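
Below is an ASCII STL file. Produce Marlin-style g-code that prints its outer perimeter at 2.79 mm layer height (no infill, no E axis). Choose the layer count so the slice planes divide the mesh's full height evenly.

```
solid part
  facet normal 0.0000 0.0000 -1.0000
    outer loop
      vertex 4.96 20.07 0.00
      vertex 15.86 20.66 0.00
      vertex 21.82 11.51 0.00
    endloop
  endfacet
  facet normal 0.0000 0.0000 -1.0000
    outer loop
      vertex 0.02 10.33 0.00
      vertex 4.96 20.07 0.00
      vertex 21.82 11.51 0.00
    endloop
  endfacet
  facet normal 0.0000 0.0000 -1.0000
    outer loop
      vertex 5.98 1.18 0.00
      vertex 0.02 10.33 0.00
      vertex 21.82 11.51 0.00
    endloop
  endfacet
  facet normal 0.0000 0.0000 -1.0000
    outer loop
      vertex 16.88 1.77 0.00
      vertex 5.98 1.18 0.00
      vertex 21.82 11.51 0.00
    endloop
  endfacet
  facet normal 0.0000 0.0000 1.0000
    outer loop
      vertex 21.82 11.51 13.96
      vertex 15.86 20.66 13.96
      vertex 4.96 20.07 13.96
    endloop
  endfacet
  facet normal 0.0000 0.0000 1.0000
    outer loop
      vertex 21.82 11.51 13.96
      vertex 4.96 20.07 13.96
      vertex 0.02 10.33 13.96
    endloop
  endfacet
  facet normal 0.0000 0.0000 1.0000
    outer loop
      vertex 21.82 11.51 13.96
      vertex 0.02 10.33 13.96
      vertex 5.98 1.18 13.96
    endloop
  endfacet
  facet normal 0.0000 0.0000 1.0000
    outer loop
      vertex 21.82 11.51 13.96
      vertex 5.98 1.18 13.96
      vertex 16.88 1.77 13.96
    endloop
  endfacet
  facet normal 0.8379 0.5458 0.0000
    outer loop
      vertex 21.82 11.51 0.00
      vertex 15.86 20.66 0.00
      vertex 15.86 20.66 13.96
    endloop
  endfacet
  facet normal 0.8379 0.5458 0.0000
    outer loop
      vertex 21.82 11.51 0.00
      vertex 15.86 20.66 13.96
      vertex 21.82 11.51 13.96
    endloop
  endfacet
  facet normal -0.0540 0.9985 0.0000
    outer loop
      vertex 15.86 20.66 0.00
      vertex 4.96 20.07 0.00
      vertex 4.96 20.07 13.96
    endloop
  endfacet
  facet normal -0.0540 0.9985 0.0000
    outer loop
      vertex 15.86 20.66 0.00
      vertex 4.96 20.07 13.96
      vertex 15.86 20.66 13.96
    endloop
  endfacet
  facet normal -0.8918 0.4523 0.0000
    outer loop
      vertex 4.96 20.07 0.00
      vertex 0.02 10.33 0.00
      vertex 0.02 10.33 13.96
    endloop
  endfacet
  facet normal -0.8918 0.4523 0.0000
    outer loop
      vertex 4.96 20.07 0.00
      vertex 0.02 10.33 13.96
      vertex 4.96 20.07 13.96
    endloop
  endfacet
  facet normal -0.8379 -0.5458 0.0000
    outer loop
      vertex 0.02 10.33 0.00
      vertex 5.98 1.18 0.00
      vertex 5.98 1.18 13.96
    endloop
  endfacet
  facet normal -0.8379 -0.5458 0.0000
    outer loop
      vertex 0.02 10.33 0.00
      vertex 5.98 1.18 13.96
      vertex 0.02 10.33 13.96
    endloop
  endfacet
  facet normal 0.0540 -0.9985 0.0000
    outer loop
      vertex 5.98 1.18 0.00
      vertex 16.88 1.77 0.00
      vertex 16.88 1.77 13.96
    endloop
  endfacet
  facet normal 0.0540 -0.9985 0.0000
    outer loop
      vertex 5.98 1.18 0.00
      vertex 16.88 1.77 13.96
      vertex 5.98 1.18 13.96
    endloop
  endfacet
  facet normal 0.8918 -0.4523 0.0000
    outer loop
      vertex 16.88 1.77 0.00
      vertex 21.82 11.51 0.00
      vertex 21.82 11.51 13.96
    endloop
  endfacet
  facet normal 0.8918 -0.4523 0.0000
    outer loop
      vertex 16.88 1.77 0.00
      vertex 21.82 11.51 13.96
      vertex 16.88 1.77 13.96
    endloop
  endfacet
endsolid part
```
; perimeter-only toolpath
G21 ; units = mm
G90 ; absolute positioning
G28 ; home
; layer 1
G0 Z2.79
G0 X21.82 Y11.51
G1 X15.86 Y20.66
G1 X4.96 Y20.07
G1 X0.02 Y10.33
G1 X5.98 Y1.18
G1 X16.88 Y1.77
G1 X21.82 Y11.51
; layer 2
G0 Z5.58
G0 X21.82 Y11.51
G1 X15.86 Y20.66
G1 X4.96 Y20.07
G1 X0.02 Y10.33
G1 X5.98 Y1.18
G1 X16.88 Y1.77
G1 X21.82 Y11.51
; layer 3
G0 Z8.38
G0 X21.82 Y11.51
G1 X15.86 Y20.66
G1 X4.96 Y20.07
G1 X0.02 Y10.33
G1 X5.98 Y1.18
G1 X16.88 Y1.77
G1 X21.82 Y11.51
; layer 4
G0 Z11.17
G0 X21.82 Y11.51
G1 X15.86 Y20.66
G1 X4.96 Y20.07
G1 X0.02 Y10.33
G1 X5.98 Y1.18
G1 X16.88 Y1.77
G1 X21.82 Y11.51
; layer 5
G0 Z13.96
G0 X21.82 Y11.51
G1 X15.86 Y20.66
G1 X4.96 Y20.07
G1 X0.02 Y10.33
G1 X5.98 Y1.18
G1 X16.88 Y1.77
G1 X21.82 Y11.51
M2 ; end

The solid is a regular 6-sided prism (a cylinder approximated with 6 flat sides), circumscribed radius ≈ 10.9 mm, height ≈ 14 mm. Slicing at Δz = 2.79 mm — 5 equal slices spanning the solid's height, so layer i sits at z = i·h/5 — gives 5 non-empty perimeters. Each is a 6-segment closed polygon; G0 lifts to the layer z and rapids to the start vertex, then G1 traces the edges.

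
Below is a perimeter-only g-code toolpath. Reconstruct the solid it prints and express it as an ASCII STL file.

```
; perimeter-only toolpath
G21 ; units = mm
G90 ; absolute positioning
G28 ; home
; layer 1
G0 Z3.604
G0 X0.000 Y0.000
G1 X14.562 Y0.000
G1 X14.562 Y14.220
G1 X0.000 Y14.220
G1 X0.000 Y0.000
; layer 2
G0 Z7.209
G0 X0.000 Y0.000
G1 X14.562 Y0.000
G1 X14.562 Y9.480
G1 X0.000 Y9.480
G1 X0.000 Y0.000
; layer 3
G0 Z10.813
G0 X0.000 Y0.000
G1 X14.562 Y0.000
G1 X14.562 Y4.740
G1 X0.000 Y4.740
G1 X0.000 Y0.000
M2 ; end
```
solid part
  facet normal 0.0000 0.0000 -1.0000
    outer loop
      vertex 14.562 18.960 0.000
      vertex 14.562 0.000 0.000
      vertex 0.000 0.000 0.000
    endloop
  endfacet
  facet normal 0.0000 0.0000 -1.0000
    outer loop
      vertex 0.000 18.960 0.000
      vertex 14.562 18.960 0.000
      vertex 0.000 0.000 0.000
    endloop
  endfacet
  facet normal 0.0000 -1.0000 0.0000
    outer loop
      vertex 0.000 0.000 0.000
      vertex 14.562 0.000 0.000
      vertex 14.562 0.000 14.418
    endloop
  endfacet
  facet normal 0.0000 -1.0000 0.0000
    outer loop
      vertex 0.000 0.000 0.000
      vertex 14.562 0.000 14.418
      vertex 0.000 0.000 14.418
    endloop
  endfacet
  facet normal 0.0000 0.6053 0.7960
    outer loop
      vertex 0.000 0.000 14.418
      vertex 14.562 0.000 14.418
      vertex 14.562 18.960 0.000
    endloop
  endfacet
  facet normal 0.0000 0.6053 0.7960
    outer loop
      vertex 0.000 0.000 14.418
      vertex 14.562 18.960 0.000
      vertex 0.000 18.960 0.000
    endloop
  endfacet
  facet normal -1.0000 0.0000 0.0000
    outer loop
      vertex 0.000 0.000 14.418
      vertex 0.000 18.960 0.000
      vertex 0.000 0.000 0.000
    endloop
  endfacet
  facet normal 1.0000 0.0000 0.0000
    outer loop
      vertex 14.562 0.000 0.000
      vertex 14.562 18.960 0.000
      vertex 14.562 0.000 14.418
    endloop
  endfacet
endsolid part

The G0 Z moves step by Δz≈3.604 mm. The G1 loops shrink linearly with z, so the solid tapers from its base footprint up to z≈14.4. Closing with a flat bottom cap and the tapered top and triangulating gives 8 facets — a wedge (ramp): 14.6 × 19 mm base, rising to 14.4 mm along the y=0 edge and sloping linearly to z=0 at y=19.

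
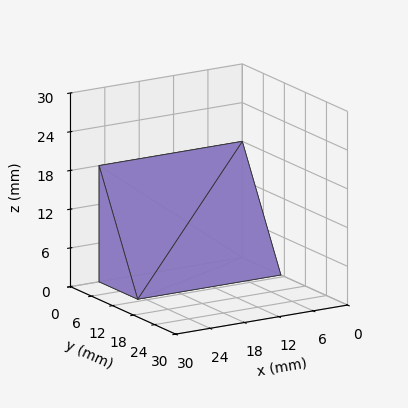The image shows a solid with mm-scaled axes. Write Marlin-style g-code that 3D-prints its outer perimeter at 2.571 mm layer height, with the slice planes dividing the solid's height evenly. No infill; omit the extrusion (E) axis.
Reading the render: the shape is a wedge (ramp): 25 × 11 mm base, rising to 18 mm along the y=0 edge and sloping linearly to z=0 at y=11 (dimensions read to the nearest mm from the axis ticks). For the g-code, the solid's height is divided into equal slices at the stated Δz and each level perimeter traced with G1 moves after a G0 lift.

; perimeter-only toolpath
G21 ; units = mm
G90 ; absolute positioning
G28 ; home
; layer 1
G0 Z2.571
G0 X0.000 Y0.000
G1 X25.000 Y0.000
G1 X25.000 Y9.429
G1 X0.000 Y9.429
G1 X0.000 Y0.000
; layer 2
G0 Z5.143
G0 X0.000 Y0.000
G1 X25.000 Y0.000
G1 X25.000 Y7.857
G1 X0.000 Y7.857
G1 X0.000 Y0.000
; layer 3
G0 Z7.714
G0 X0.000 Y0.000
G1 X25.000 Y0.000
G1 X25.000 Y6.286
G1 X0.000 Y6.286
G1 X0.000 Y0.000
; layer 4
G0 Z10.286
G0 X0.000 Y0.000
G1 X25.000 Y0.000
G1 X25.000 Y4.714
G1 X0.000 Y4.714
G1 X0.000 Y0.000
; layer 5
G0 Z12.857
G0 X0.000 Y0.000
G1 X25.000 Y0.000
G1 X25.000 Y3.143
G1 X0.000 Y3.143
G1 X0.000 Y0.000
; layer 6
G0 Z15.429
G0 X0.000 Y0.000
G1 X25.000 Y0.000
G1 X25.000 Y1.571
G1 X0.000 Y1.571
G1 X0.000 Y0.000
M2 ; end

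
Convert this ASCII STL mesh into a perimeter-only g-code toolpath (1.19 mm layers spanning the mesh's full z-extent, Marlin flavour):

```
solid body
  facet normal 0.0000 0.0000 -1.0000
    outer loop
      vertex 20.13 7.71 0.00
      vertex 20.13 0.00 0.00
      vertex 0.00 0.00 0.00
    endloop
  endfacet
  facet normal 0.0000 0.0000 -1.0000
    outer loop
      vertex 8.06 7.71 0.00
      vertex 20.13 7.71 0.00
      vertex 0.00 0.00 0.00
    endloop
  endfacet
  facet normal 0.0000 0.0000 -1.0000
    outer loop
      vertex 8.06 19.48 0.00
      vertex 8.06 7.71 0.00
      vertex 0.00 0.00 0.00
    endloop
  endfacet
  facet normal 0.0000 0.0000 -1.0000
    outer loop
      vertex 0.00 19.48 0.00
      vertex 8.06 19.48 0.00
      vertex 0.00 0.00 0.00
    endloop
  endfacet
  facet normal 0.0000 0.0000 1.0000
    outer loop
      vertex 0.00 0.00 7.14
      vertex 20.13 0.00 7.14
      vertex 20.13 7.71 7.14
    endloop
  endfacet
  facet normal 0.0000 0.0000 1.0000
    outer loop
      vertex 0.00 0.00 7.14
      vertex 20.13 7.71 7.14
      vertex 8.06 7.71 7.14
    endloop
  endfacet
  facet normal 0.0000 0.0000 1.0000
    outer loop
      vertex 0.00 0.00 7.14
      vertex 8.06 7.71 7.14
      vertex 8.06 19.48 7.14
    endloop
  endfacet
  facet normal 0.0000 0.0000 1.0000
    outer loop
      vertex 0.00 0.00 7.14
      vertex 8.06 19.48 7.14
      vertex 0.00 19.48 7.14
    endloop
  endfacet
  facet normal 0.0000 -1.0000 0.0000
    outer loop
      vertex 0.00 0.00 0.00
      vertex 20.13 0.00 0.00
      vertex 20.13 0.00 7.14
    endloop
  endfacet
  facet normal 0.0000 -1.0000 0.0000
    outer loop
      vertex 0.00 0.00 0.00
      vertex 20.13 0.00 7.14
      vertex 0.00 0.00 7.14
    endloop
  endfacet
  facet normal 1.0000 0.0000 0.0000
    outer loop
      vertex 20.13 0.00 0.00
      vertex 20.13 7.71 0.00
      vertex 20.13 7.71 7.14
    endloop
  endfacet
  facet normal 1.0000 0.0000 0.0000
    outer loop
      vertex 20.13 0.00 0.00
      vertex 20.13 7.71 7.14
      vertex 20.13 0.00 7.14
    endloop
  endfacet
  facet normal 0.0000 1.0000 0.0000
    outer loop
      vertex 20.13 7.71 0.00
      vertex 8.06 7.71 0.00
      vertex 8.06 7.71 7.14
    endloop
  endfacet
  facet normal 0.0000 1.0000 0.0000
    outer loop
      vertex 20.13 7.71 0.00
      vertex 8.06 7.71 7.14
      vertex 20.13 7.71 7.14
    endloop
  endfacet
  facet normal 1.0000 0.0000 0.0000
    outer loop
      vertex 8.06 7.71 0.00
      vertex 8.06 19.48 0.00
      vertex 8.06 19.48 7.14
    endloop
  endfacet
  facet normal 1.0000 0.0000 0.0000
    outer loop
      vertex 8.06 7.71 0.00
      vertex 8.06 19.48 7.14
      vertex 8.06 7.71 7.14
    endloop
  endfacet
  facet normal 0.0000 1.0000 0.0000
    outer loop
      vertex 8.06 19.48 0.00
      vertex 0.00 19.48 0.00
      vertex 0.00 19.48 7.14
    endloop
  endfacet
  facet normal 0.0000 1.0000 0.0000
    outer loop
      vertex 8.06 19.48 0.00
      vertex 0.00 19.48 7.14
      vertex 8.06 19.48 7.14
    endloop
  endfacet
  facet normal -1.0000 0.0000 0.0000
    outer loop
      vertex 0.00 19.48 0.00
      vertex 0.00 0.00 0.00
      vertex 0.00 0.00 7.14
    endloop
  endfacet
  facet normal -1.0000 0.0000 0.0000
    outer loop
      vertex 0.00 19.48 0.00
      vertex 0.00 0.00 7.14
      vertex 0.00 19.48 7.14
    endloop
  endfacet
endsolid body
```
; perimeter-only toolpath
G21 ; units = mm
G90 ; absolute positioning
G28 ; home
; layer 1
G0 Z1.19
G0 X0.00 Y0.00
G1 X20.13 Y0.00
G1 X20.13 Y7.71
G1 X8.06 Y7.71
G1 X8.06 Y19.48
G1 X0.00 Y19.48
G1 X0.00 Y0.00
; layer 2
G0 Z2.38
G0 X0.00 Y0.00
G1 X20.13 Y0.00
G1 X20.13 Y7.71
G1 X8.06 Y7.71
G1 X8.06 Y19.48
G1 X0.00 Y19.48
G1 X0.00 Y0.00
; layer 3
G0 Z3.57
G0 X0.00 Y0.00
G1 X20.13 Y0.00
G1 X20.13 Y7.71
G1 X8.06 Y7.71
G1 X8.06 Y19.48
G1 X0.00 Y19.48
G1 X0.00 Y0.00
; layer 4
G0 Z4.76
G0 X0.00 Y0.00
G1 X20.13 Y0.00
G1 X20.13 Y7.71
G1 X8.06 Y7.71
G1 X8.06 Y19.48
G1 X0.00 Y19.48
G1 X0.00 Y0.00
; layer 5
G0 Z5.95
G0 X0.00 Y0.00
G1 X20.13 Y0.00
G1 X20.13 Y7.71
G1 X8.06 Y7.71
G1 X8.06 Y19.48
G1 X0.00 Y19.48
G1 X0.00 Y0.00
; layer 6
G0 Z7.14
G0 X0.00 Y0.00
G1 X20.13 Y0.00
G1 X20.13 Y7.71
G1 X8.06 Y7.71
G1 X8.06 Y19.48
G1 X0.00 Y19.48
G1 X0.00 Y0.00
M2 ; end

The solid is an L-shaped prism: outer 20.1 × 19.5 mm, arm thicknesses ≈ 7.71 mm (horizontal) and 8.06 mm (vertical), extruded 7.14 mm in z. Slicing at Δz = 1.19 mm — 6 equal slices spanning the solid's height, so layer i sits at z = i·h/6 — gives 6 non-empty perimeters. Each is a 6-segment closed polygon; G0 lifts to the layer z and rapids to the start vertex, then G1 traces the edges.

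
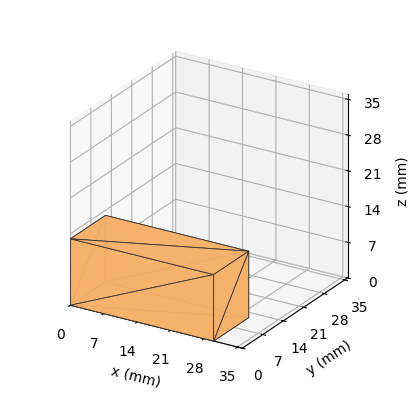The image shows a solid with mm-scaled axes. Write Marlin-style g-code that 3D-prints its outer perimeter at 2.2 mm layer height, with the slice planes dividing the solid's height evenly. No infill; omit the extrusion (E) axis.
Reading the render: the shape is a rectangular box, roughly 30 × 12 mm footprint and 13 mm tall (dimensions read to the nearest mm from the axis ticks). For the g-code, the solid's height is divided into equal slices at the stated Δz and each level perimeter traced with G1 moves after a G0 lift.

; perimeter-only toolpath
G21 ; units = mm
G90 ; absolute positioning
G28 ; home
; layer 1
G0 Z2.2
G0 X0.0 Y0.0
G1 X30.0 Y0.0
G1 X30.0 Y12.0
G1 X0.0 Y12.0
G1 X0.0 Y0.0
; layer 2
G0 Z4.3
G0 X0.0 Y0.0
G1 X30.0 Y0.0
G1 X30.0 Y12.0
G1 X0.0 Y12.0
G1 X0.0 Y0.0
; layer 3
G0 Z6.5
G0 X0.0 Y0.0
G1 X30.0 Y0.0
G1 X30.0 Y12.0
G1 X0.0 Y12.0
G1 X0.0 Y0.0
; layer 4
G0 Z8.7
G0 X0.0 Y0.0
G1 X30.0 Y0.0
G1 X30.0 Y12.0
G1 X0.0 Y12.0
G1 X0.0 Y0.0
; layer 5
G0 Z10.8
G0 X0.0 Y0.0
G1 X30.0 Y0.0
G1 X30.0 Y12.0
G1 X0.0 Y12.0
G1 X0.0 Y0.0
; layer 6
G0 Z13.0
G0 X0.0 Y0.0
G1 X30.0 Y0.0
G1 X30.0 Y12.0
G1 X0.0 Y12.0
G1 X0.0 Y0.0
M2 ; end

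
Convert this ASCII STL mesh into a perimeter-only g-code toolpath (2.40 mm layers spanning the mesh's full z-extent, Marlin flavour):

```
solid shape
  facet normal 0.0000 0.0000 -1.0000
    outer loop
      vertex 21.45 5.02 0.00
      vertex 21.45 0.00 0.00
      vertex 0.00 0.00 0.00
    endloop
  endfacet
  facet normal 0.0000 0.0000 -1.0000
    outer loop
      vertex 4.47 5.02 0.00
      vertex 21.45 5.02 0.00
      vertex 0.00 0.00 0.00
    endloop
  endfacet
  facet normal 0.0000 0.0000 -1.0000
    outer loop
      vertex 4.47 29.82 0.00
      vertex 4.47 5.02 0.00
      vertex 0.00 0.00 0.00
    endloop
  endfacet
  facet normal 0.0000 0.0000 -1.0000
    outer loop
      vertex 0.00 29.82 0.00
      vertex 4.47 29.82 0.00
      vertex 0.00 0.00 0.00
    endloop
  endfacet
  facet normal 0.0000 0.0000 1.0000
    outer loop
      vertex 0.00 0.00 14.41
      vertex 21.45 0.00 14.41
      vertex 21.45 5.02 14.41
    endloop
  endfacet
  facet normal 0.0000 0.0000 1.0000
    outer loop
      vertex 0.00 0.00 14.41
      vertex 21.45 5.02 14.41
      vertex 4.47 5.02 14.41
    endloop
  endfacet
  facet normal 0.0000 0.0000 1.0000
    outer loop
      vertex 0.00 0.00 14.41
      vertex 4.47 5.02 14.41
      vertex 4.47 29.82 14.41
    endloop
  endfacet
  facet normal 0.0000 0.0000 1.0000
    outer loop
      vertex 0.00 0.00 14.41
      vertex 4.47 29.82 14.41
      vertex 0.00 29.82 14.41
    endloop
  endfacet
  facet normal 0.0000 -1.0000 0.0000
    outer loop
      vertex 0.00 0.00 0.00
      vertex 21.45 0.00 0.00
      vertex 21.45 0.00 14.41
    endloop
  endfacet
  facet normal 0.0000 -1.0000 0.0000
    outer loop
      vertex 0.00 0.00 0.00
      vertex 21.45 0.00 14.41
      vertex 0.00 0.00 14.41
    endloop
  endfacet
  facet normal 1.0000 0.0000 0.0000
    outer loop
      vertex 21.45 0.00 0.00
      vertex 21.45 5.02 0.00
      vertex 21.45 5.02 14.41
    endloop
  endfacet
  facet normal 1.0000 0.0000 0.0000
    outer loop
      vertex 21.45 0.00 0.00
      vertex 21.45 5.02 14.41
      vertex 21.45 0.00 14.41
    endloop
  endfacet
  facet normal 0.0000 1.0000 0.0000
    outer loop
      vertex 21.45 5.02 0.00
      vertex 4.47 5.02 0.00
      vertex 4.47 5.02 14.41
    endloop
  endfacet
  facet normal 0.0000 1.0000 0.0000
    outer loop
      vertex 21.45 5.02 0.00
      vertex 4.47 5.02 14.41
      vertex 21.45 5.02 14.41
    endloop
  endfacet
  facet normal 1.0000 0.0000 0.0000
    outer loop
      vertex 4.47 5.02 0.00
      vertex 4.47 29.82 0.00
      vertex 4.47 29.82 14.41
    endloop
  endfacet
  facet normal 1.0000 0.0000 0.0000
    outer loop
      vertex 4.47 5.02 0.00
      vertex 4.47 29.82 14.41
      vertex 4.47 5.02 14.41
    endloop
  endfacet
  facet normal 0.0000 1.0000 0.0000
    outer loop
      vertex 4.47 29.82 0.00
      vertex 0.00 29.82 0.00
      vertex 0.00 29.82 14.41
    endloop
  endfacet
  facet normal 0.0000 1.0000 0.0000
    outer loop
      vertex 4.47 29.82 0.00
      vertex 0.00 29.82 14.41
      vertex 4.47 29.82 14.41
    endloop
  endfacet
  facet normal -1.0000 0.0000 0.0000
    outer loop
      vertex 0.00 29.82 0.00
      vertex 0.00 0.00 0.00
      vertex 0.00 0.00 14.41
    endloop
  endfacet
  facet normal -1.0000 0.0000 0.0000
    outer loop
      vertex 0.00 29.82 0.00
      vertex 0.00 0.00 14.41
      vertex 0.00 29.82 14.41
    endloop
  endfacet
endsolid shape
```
; perimeter-only toolpath
G21 ; units = mm
G90 ; absolute positioning
G28 ; home
; layer 1
G0 Z2.40
G0 X0.00 Y0.00
G1 X21.45 Y0.00
G1 X21.45 Y5.02
G1 X4.47 Y5.02
G1 X4.47 Y29.82
G1 X0.00 Y29.82
G1 X0.00 Y0.00
; layer 2
G0 Z4.80
G0 X0.00 Y0.00
G1 X21.45 Y0.00
G1 X21.45 Y5.02
G1 X4.47 Y5.02
G1 X4.47 Y29.82
G1 X0.00 Y29.82
G1 X0.00 Y0.00
; layer 3
G0 Z7.21
G0 X0.00 Y0.00
G1 X21.45 Y0.00
G1 X21.45 Y5.02
G1 X4.47 Y5.02
G1 X4.47 Y29.82
G1 X0.00 Y29.82
G1 X0.00 Y0.00
; layer 4
G0 Z9.61
G0 X0.00 Y0.00
G1 X21.45 Y0.00
G1 X21.45 Y5.02
G1 X4.47 Y5.02
G1 X4.47 Y29.82
G1 X0.00 Y29.82
G1 X0.00 Y0.00
; layer 5
G0 Z12.01
G0 X0.00 Y0.00
G1 X21.45 Y0.00
G1 X21.45 Y5.02
G1 X4.47 Y5.02
G1 X4.47 Y29.82
G1 X0.00 Y29.82
G1 X0.00 Y0.00
; layer 6
G0 Z14.41
G0 X0.00 Y0.00
G1 X21.45 Y0.00
G1 X21.45 Y5.02
G1 X4.47 Y5.02
G1 X4.47 Y29.82
G1 X0.00 Y29.82
G1 X0.00 Y0.00
M2 ; end

The solid is an L-shaped prism: outer 21.4 × 29.8 mm, arm thicknesses ≈ 5.02 mm (horizontal) and 4.47 mm (vertical), extruded 14.4 mm in z. Slicing at Δz = 2.40 mm — 6 equal slices spanning the solid's height, so layer i sits at z = i·h/6 — gives 6 non-empty perimeters. Each is a 6-segment closed polygon; G0 lifts to the layer z and rapids to the start vertex, then G1 traces the edges.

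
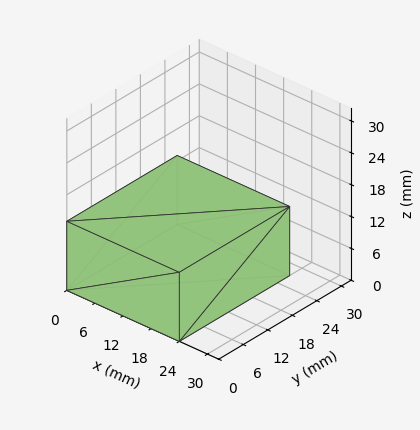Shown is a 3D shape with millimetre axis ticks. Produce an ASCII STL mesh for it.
Reading the render: the shape is a rectangular box, roughly 24 × 27 mm footprint and 13 mm tall (dimensions read to the nearest mm from the axis ticks). For the STL, each face is triangulated and given an outward normal.

solid part
  facet normal 0.0000 0.0000 -1.0000
    outer loop
      vertex 24.00 27.00 0.00
      vertex 24.00 0.00 0.00
      vertex 0.00 0.00 0.00
    endloop
  endfacet
  facet normal 0.0000 0.0000 -1.0000
    outer loop
      vertex 0.00 27.00 0.00
      vertex 24.00 27.00 0.00
      vertex 0.00 0.00 0.00
    endloop
  endfacet
  facet normal 0.0000 0.0000 1.0000
    outer loop
      vertex 0.00 0.00 13.00
      vertex 24.00 0.00 13.00
      vertex 24.00 27.00 13.00
    endloop
  endfacet
  facet normal 0.0000 0.0000 1.0000
    outer loop
      vertex 0.00 0.00 13.00
      vertex 24.00 27.00 13.00
      vertex 0.00 27.00 13.00
    endloop
  endfacet
  facet normal 0.0000 -1.0000 0.0000
    outer loop
      vertex 0.00 0.00 0.00
      vertex 24.00 0.00 0.00
      vertex 24.00 0.00 13.00
    endloop
  endfacet
  facet normal 0.0000 -1.0000 0.0000
    outer loop
      vertex 0.00 0.00 0.00
      vertex 24.00 0.00 13.00
      vertex 0.00 0.00 13.00
    endloop
  endfacet
  facet normal 0.0000 1.0000 0.0000
    outer loop
      vertex 24.00 27.00 13.00
      vertex 24.00 27.00 0.00
      vertex 0.00 27.00 0.00
    endloop
  endfacet
  facet normal 0.0000 1.0000 0.0000
    outer loop
      vertex 0.00 27.00 13.00
      vertex 24.00 27.00 13.00
      vertex 0.00 27.00 0.00
    endloop
  endfacet
  facet normal -1.0000 0.0000 0.0000
    outer loop
      vertex 0.00 27.00 13.00
      vertex 0.00 27.00 0.00
      vertex 0.00 0.00 0.00
    endloop
  endfacet
  facet normal -1.0000 0.0000 0.0000
    outer loop
      vertex 0.00 0.00 13.00
      vertex 0.00 27.00 13.00
      vertex 0.00 0.00 0.00
    endloop
  endfacet
  facet normal 1.0000 0.0000 0.0000
    outer loop
      vertex 24.00 0.00 0.00
      vertex 24.00 27.00 0.00
      vertex 24.00 27.00 13.00
    endloop
  endfacet
  facet normal 1.0000 0.0000 0.0000
    outer loop
      vertex 24.00 0.00 0.00
      vertex 24.00 27.00 13.00
      vertex 24.00 0.00 13.00
    endloop
  endfacet
endsolid part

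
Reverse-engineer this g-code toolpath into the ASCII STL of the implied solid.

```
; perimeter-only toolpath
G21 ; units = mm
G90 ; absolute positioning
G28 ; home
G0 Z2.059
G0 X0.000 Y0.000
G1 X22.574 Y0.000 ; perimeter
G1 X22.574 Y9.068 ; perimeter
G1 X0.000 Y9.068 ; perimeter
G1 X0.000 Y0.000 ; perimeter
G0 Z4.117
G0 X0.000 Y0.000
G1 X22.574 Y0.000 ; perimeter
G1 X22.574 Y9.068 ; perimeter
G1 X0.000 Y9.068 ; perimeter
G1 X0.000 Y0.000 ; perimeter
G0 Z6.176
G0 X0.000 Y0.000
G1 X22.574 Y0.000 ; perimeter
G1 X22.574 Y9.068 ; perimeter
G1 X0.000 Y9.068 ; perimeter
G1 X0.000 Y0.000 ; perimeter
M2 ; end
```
solid part
  facet normal 0.0000 0.0000 -1.0000
    outer loop
      vertex 22.574 9.068 0.000
      vertex 22.574 0.000 0.000
      vertex 0.000 0.000 0.000
    endloop
  endfacet
  facet normal 0.0000 0.0000 -1.0000
    outer loop
      vertex 0.000 9.068 0.000
      vertex 22.574 9.068 0.000
      vertex 0.000 0.000 0.000
    endloop
  endfacet
  facet normal 0.0000 0.0000 1.0000
    outer loop
      vertex 0.000 0.000 6.176
      vertex 22.574 0.000 6.176
      vertex 22.574 9.068 6.176
    endloop
  endfacet
  facet normal 0.0000 0.0000 1.0000
    outer loop
      vertex 0.000 0.000 6.176
      vertex 22.574 9.068 6.176
      vertex 0.000 9.068 6.176
    endloop
  endfacet
  facet normal 0.0000 -1.0000 0.0000
    outer loop
      vertex 0.000 0.000 0.000
      vertex 22.574 0.000 0.000
      vertex 22.574 0.000 6.176
    endloop
  endfacet
  facet normal 0.0000 -1.0000 0.0000
    outer loop
      vertex 0.000 0.000 0.000
      vertex 22.574 0.000 6.176
      vertex 0.000 0.000 6.176
    endloop
  endfacet
  facet normal 0.0000 1.0000 0.0000
    outer loop
      vertex 22.574 9.068 6.176
      vertex 22.574 9.068 0.000
      vertex 0.000 9.068 0.000
    endloop
  endfacet
  facet normal 0.0000 1.0000 0.0000
    outer loop
      vertex 0.000 9.068 6.176
      vertex 22.574 9.068 6.176
      vertex 0.000 9.068 0.000
    endloop
  endfacet
  facet normal -1.0000 0.0000 0.0000
    outer loop
      vertex 0.000 9.068 6.176
      vertex 0.000 9.068 0.000
      vertex 0.000 0.000 0.000
    endloop
  endfacet
  facet normal -1.0000 0.0000 0.0000
    outer loop
      vertex 0.000 0.000 6.176
      vertex 0.000 9.068 6.176
      vertex 0.000 0.000 0.000
    endloop
  endfacet
  facet normal 1.0000 0.0000 0.0000
    outer loop
      vertex 22.574 0.000 0.000
      vertex 22.574 9.068 0.000
      vertex 22.574 9.068 6.176
    endloop
  endfacet
  facet normal 1.0000 0.0000 0.0000
    outer loop
      vertex 22.574 0.000 0.000
      vertex 22.574 9.068 6.176
      vertex 22.574 0.000 6.176
    endloop
  endfacet
endsolid part

The G0 Z moves step by Δz≈2.059 mm. Every layer's G1 loop is the same polygon, so the solid is a straight extrusion of it from z=0 to z≈6.18. Closing with flat bottom and top caps and triangulating gives 12 facets — a rectangular box, roughly 22.6 × 9.07 mm footprint and 6.18 mm tall.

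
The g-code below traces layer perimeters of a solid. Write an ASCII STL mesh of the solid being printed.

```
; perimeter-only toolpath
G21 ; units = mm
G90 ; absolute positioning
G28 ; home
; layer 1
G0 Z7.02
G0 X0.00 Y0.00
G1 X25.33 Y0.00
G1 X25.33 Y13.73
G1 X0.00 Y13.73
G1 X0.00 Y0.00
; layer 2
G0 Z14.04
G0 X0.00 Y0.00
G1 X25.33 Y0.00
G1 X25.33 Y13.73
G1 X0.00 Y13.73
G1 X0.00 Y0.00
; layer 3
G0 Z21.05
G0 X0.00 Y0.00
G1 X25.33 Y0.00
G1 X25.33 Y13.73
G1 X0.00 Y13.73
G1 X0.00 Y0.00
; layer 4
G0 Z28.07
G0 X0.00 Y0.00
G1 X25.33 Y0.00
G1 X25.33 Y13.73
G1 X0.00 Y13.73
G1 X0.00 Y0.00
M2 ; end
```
solid part
  facet normal 0.0000 0.0000 -1.0000
    outer loop
      vertex 25.33 13.73 0.00
      vertex 25.33 0.00 0.00
      vertex 0.00 0.00 0.00
    endloop
  endfacet
  facet normal 0.0000 0.0000 -1.0000
    outer loop
      vertex 0.00 13.73 0.00
      vertex 25.33 13.73 0.00
      vertex 0.00 0.00 0.00
    endloop
  endfacet
  facet normal 0.0000 0.0000 1.0000
    outer loop
      vertex 0.00 0.00 28.07
      vertex 25.33 0.00 28.07
      vertex 25.33 13.73 28.07
    endloop
  endfacet
  facet normal 0.0000 0.0000 1.0000
    outer loop
      vertex 0.00 0.00 28.07
      vertex 25.33 13.73 28.07
      vertex 0.00 13.73 28.07
    endloop
  endfacet
  facet normal 0.0000 -1.0000 0.0000
    outer loop
      vertex 0.00 0.00 0.00
      vertex 25.33 0.00 0.00
      vertex 25.33 0.00 28.07
    endloop
  endfacet
  facet normal 0.0000 -1.0000 0.0000
    outer loop
      vertex 0.00 0.00 0.00
      vertex 25.33 0.00 28.07
      vertex 0.00 0.00 28.07
    endloop
  endfacet
  facet normal 0.0000 1.0000 0.0000
    outer loop
      vertex 25.33 13.73 28.07
      vertex 25.33 13.73 0.00
      vertex 0.00 13.73 0.00
    endloop
  endfacet
  facet normal 0.0000 1.0000 0.0000
    outer loop
      vertex 0.00 13.73 28.07
      vertex 25.33 13.73 28.07
      vertex 0.00 13.73 0.00
    endloop
  endfacet
  facet normal -1.0000 0.0000 0.0000
    outer loop
      vertex 0.00 13.73 28.07
      vertex 0.00 13.73 0.00
      vertex 0.00 0.00 0.00
    endloop
  endfacet
  facet normal -1.0000 0.0000 0.0000
    outer loop
      vertex 0.00 0.00 28.07
      vertex 0.00 13.73 28.07
      vertex 0.00 0.00 0.00
    endloop
  endfacet
  facet normal 1.0000 0.0000 0.0000
    outer loop
      vertex 25.33 0.00 0.00
      vertex 25.33 13.73 0.00
      vertex 25.33 13.73 28.07
    endloop
  endfacet
  facet normal 1.0000 0.0000 0.0000
    outer loop
      vertex 25.33 0.00 0.00
      vertex 25.33 13.73 28.07
      vertex 25.33 0.00 28.07
    endloop
  endfacet
endsolid part

The G0 Z moves step by Δz≈7.02 mm. Every layer's G1 loop is the same polygon, so the solid is a straight extrusion of it from z=0 to z≈28.1. Closing with flat bottom and top caps and triangulating gives 12 facets — a rectangular box, roughly 25.3 × 13.7 mm footprint and 28.1 mm tall.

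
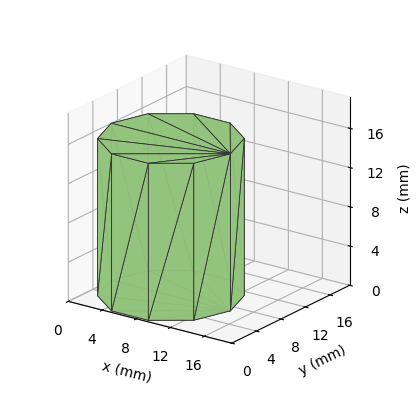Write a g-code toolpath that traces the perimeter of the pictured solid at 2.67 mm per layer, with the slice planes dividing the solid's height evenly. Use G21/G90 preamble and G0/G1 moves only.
Reading the render: the shape is a regular 10-sided prism (a cylinder approximated with 10 flat sides), circumscribed radius ≈ 7 mm, height ≈ 16 mm (dimensions read to the nearest mm from the axis ticks). For the g-code, the solid's height is divided into equal slices at the stated Δz and each level perimeter traced with G1 moves after a G0 lift.

; perimeter-only toolpath
G21 ; units = mm
G90 ; absolute positioning
G28 ; home
; layer 1
G0 Z2.67
G0 X14.00 Y7.00
G1 X12.66 Y11.11
G1 X9.16 Y13.66
G1 X4.84 Y13.66
G1 X1.34 Y11.11
G1 X0.00 Y7.00
G1 X1.34 Y2.89
G1 X4.84 Y0.34
G1 X9.16 Y0.34
G1 X12.66 Y2.89
G1 X14.00 Y7.00
; layer 2
G0 Z5.33
G0 X14.00 Y7.00
G1 X12.66 Y11.11
G1 X9.16 Y13.66
G1 X4.84 Y13.66
G1 X1.34 Y11.11
G1 X0.00 Y7.00
G1 X1.34 Y2.89
G1 X4.84 Y0.34
G1 X9.16 Y0.34
G1 X12.66 Y2.89
G1 X14.00 Y7.00
; layer 3
G0 Z8.00
G0 X14.00 Y7.00
G1 X12.66 Y11.11
G1 X9.16 Y13.66
G1 X4.84 Y13.66
G1 X1.34 Y11.11
G1 X0.00 Y7.00
G1 X1.34 Y2.89
G1 X4.84 Y0.34
G1 X9.16 Y0.34
G1 X12.66 Y2.89
G1 X14.00 Y7.00
; layer 4
G0 Z10.67
G0 X14.00 Y7.00
G1 X12.66 Y11.11
G1 X9.16 Y13.66
G1 X4.84 Y13.66
G1 X1.34 Y11.11
G1 X0.00 Y7.00
G1 X1.34 Y2.89
G1 X4.84 Y0.34
G1 X9.16 Y0.34
G1 X12.66 Y2.89
G1 X14.00 Y7.00
; layer 5
G0 Z13.33
G0 X14.00 Y7.00
G1 X12.66 Y11.11
G1 X9.16 Y13.66
G1 X4.84 Y13.66
G1 X1.34 Y11.11
G1 X0.00 Y7.00
G1 X1.34 Y2.89
G1 X4.84 Y0.34
G1 X9.16 Y0.34
G1 X12.66 Y2.89
G1 X14.00 Y7.00
; layer 6
G0 Z16.00
G0 X14.00 Y7.00
G1 X12.66 Y11.11
G1 X9.16 Y13.66
G1 X4.84 Y13.66
G1 X1.34 Y11.11
G1 X0.00 Y7.00
G1 X1.34 Y2.89
G1 X4.84 Y0.34
G1 X9.16 Y0.34
G1 X12.66 Y2.89
G1 X14.00 Y7.00
M2 ; end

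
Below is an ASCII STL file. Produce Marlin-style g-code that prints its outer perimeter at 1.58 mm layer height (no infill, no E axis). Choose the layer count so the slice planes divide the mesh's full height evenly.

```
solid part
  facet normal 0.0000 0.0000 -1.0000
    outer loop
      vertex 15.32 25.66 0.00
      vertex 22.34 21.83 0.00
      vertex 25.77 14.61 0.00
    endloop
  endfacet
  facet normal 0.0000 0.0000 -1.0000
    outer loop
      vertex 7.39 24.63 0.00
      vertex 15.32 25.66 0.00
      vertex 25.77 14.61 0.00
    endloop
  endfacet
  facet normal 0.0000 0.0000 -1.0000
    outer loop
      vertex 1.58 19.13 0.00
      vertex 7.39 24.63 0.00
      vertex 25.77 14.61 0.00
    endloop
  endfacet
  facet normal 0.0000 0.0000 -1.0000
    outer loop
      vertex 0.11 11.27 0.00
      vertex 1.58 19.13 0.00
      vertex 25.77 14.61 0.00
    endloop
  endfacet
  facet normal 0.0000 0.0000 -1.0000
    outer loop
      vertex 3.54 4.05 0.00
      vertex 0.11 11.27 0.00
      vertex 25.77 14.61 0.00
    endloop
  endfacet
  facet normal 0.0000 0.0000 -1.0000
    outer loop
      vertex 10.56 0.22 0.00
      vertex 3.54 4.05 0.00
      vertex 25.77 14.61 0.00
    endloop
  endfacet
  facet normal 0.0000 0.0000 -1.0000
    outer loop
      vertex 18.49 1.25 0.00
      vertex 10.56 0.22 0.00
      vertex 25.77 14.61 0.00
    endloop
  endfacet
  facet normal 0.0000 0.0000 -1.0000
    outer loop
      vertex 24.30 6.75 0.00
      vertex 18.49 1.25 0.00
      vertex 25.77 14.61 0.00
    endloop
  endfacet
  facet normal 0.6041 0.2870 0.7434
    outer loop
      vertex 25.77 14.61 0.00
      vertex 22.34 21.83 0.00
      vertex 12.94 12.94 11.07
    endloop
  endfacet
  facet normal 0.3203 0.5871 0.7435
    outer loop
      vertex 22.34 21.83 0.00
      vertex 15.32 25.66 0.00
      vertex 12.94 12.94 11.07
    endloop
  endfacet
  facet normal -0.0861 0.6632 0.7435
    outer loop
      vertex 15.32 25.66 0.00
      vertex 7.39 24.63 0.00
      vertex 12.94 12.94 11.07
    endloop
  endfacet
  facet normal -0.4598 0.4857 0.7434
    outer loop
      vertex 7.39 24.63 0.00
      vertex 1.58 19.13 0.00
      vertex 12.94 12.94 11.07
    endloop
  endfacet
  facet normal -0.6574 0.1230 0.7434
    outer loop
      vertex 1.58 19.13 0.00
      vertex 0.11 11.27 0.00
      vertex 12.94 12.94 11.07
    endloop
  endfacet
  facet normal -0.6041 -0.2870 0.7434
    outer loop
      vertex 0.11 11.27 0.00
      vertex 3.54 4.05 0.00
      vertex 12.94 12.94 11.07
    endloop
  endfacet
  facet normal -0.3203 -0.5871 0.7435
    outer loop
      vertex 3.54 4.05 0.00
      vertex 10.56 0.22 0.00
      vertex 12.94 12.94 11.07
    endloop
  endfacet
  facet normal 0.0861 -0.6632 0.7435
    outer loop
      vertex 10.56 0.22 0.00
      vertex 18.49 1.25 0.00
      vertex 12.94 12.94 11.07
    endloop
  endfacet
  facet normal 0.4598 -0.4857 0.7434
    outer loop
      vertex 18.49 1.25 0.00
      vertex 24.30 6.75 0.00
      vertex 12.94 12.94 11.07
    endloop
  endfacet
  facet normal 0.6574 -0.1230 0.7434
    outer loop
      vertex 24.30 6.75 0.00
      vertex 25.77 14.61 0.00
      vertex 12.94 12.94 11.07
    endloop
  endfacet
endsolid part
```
; perimeter-only toolpath
G21 ; units = mm
G90 ; absolute positioning
G28 ; home
; layer 1
G0 Z1.58
G0 X23.94 Y14.37
G1 X21.00 Y20.56
G1 X14.98 Y23.84
G1 X8.18 Y22.96
G1 X3.20 Y18.25
G1 X1.94 Y11.51
G1 X4.88 Y5.32
G1 X10.90 Y2.04
G1 X17.70 Y2.92
G1 X22.68 Y7.63
G1 X23.94 Y14.37
; layer 2
G0 Z3.16
G0 X22.10 Y14.13
G1 X19.65 Y19.29
G1 X14.64 Y22.03
G1 X8.98 Y21.29
G1 X4.83 Y17.36
G1 X3.78 Y11.75
G1 X6.23 Y6.59
G1 X11.24 Y3.85
G1 X16.90 Y4.59
G1 X21.05 Y8.52
G1 X22.10 Y14.13
; layer 3
G0 Z4.74
G0 X20.27 Y13.89
G1 X18.31 Y18.02
G1 X14.30 Y20.21
G1 X9.77 Y19.62
G1 X6.45 Y16.48
G1 X5.61 Y11.99
G1 X7.57 Y7.86
G1 X11.58 Y5.67
G1 X16.11 Y6.26
G1 X19.43 Y9.40
G1 X20.27 Y13.89
; layer 4
G0 Z6.33
G0 X18.44 Y13.66
G1 X16.97 Y16.75
G1 X13.96 Y18.39
G1 X10.56 Y17.95
G1 X8.07 Y15.59
G1 X7.44 Y12.22
G1 X8.91 Y9.13
G1 X11.92 Y7.49
G1 X15.32 Y7.93
G1 X17.81 Y10.29
G1 X18.44 Y13.66
; layer 5
G0 Z7.91
G0 X16.61 Y13.42
G1 X15.63 Y15.48
G1 X13.62 Y16.57
G1 X11.35 Y16.28
G1 X9.69 Y14.71
G1 X9.27 Y12.46
G1 X10.25 Y10.40
G1 X12.26 Y9.31
G1 X14.53 Y9.60
G1 X16.19 Y11.17
G1 X16.61 Y13.42
; layer 6
G0 Z9.49
G0 X14.77 Y13.18
G1 X14.28 Y14.21
G1 X13.28 Y14.76
G1 X12.15 Y14.61
G1 X11.32 Y13.82
G1 X11.11 Y12.70
G1 X11.60 Y11.67
G1 X12.60 Y11.12
G1 X13.73 Y11.27
G1 X14.56 Y12.06
G1 X14.77 Y13.18
M2 ; end

The solid is a regular 10-sided pyramid, base circumscribed radius ≈ 12.9 mm, apex at z ≈ 11.1 mm. Slicing at Δz = 1.58 mm — 7 equal slices spanning the solid's height, so layer i sits at z = i·h/7 — gives 6 non-empty perimeters. Each is a 10-segment closed polygon; G0 lifts to the layer z and rapids to the start vertex, then G1 traces the edges. The cross-section shrinks linearly with z (the slice at the apex is degenerate and omitted).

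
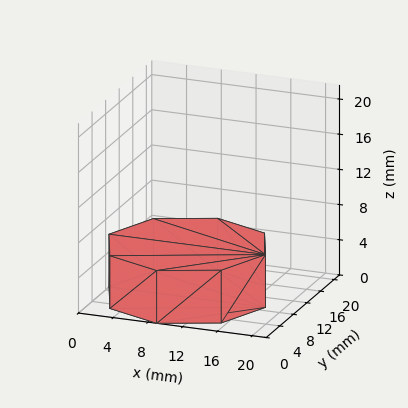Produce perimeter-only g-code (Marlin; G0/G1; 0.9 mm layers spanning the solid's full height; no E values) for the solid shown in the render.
Reading the render: the shape is a regular 8-sided prism (a cylinder approximated with 8 flat sides), circumscribed radius ≈ 9 mm, height ≈ 6 mm (dimensions read to the nearest mm from the axis ticks). For the g-code, the solid's height is divided into equal slices at the stated Δz and each level perimeter traced with G1 moves after a G0 lift.

; perimeter-only toolpath
G21 ; units = mm
G90 ; absolute positioning
G28 ; home
; layer 1
G0 Z0.9
G0 X18.0 Y9.0
G1 X15.4 Y15.4
G1 X9.0 Y18.0
G1 X2.6 Y15.4
G1 X0.0 Y9.0
G1 X2.6 Y2.6
G1 X9.0 Y0.0
G1 X15.4 Y2.6
G1 X18.0 Y9.0
; layer 2
G0 Z1.7
G0 X18.0 Y9.0
G1 X15.4 Y15.4
G1 X9.0 Y18.0
G1 X2.6 Y15.4
G1 X0.0 Y9.0
G1 X2.6 Y2.6
G1 X9.0 Y0.0
G1 X15.4 Y2.6
G1 X18.0 Y9.0
; layer 3
G0 Z2.6
G0 X18.0 Y9.0
G1 X15.4 Y15.4
G1 X9.0 Y18.0
G1 X2.6 Y15.4
G1 X0.0 Y9.0
G1 X2.6 Y2.6
G1 X9.0 Y0.0
G1 X15.4 Y2.6
G1 X18.0 Y9.0
; layer 4
G0 Z3.4
G0 X18.0 Y9.0
G1 X15.4 Y15.4
G1 X9.0 Y18.0
G1 X2.6 Y15.4
G1 X0.0 Y9.0
G1 X2.6 Y2.6
G1 X9.0 Y0.0
G1 X15.4 Y2.6
G1 X18.0 Y9.0
; layer 5
G0 Z4.3
G0 X18.0 Y9.0
G1 X15.4 Y15.4
G1 X9.0 Y18.0
G1 X2.6 Y15.4
G1 X0.0 Y9.0
G1 X2.6 Y2.6
G1 X9.0 Y0.0
G1 X15.4 Y2.6
G1 X18.0 Y9.0
; layer 6
G0 Z5.1
G0 X18.0 Y9.0
G1 X15.4 Y15.4
G1 X9.0 Y18.0
G1 X2.6 Y15.4
G1 X0.0 Y9.0
G1 X2.6 Y2.6
G1 X9.0 Y0.0
G1 X15.4 Y2.6
G1 X18.0 Y9.0
; layer 7
G0 Z6.0
G0 X18.0 Y9.0
G1 X15.4 Y15.4
G1 X9.0 Y18.0
G1 X2.6 Y15.4
G1 X0.0 Y9.0
G1 X2.6 Y2.6
G1 X9.0 Y0.0
G1 X15.4 Y2.6
G1 X18.0 Y9.0
M2 ; end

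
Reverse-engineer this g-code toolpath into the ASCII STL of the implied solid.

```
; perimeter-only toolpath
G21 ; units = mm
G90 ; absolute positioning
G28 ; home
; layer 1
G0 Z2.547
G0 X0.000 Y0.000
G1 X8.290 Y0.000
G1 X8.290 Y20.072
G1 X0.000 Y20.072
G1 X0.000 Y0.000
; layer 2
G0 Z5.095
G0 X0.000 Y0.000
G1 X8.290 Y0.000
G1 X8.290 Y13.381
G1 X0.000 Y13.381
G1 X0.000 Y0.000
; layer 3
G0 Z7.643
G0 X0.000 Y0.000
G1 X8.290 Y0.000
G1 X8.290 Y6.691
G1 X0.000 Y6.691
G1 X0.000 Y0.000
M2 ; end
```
solid part
  facet normal 0.0000 0.0000 -1.0000
    outer loop
      vertex 8.290 26.762 0.000
      vertex 8.290 0.000 0.000
      vertex 0.000 0.000 0.000
    endloop
  endfacet
  facet normal 0.0000 0.0000 -1.0000
    outer loop
      vertex 0.000 26.762 0.000
      vertex 8.290 26.762 0.000
      vertex 0.000 0.000 0.000
    endloop
  endfacet
  facet normal 0.0000 -1.0000 0.0000
    outer loop
      vertex 0.000 0.000 0.000
      vertex 8.290 0.000 0.000
      vertex 8.290 0.000 10.190
    endloop
  endfacet
  facet normal 0.0000 -1.0000 0.0000
    outer loop
      vertex 0.000 0.000 0.000
      vertex 8.290 0.000 10.190
      vertex 0.000 0.000 10.190
    endloop
  endfacet
  facet normal 0.0000 0.3558 0.9345
    outer loop
      vertex 0.000 0.000 10.190
      vertex 8.290 0.000 10.190
      vertex 8.290 26.762 0.000
    endloop
  endfacet
  facet normal 0.0000 0.3558 0.9345
    outer loop
      vertex 0.000 0.000 10.190
      vertex 8.290 26.762 0.000
      vertex 0.000 26.762 0.000
    endloop
  endfacet
  facet normal -1.0000 0.0000 0.0000
    outer loop
      vertex 0.000 0.000 10.190
      vertex 0.000 26.762 0.000
      vertex 0.000 0.000 0.000
    endloop
  endfacet
  facet normal 1.0000 0.0000 0.0000
    outer loop
      vertex 8.290 0.000 0.000
      vertex 8.290 26.762 0.000
      vertex 8.290 0.000 10.190
    endloop
  endfacet
endsolid part

The G0 Z moves step by Δz≈2.547 mm. The G1 loops shrink linearly with z, so the solid tapers from its base footprint up to z≈10.2. Closing with a flat bottom cap and the tapered top and triangulating gives 8 facets — a wedge (ramp): 8.29 × 26.8 mm base, rising to 10.2 mm along the y=0 edge and sloping linearly to z=0 at y=26.8.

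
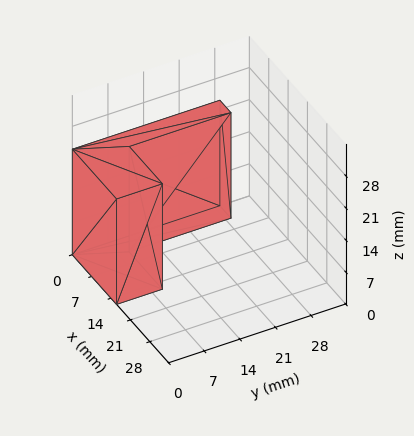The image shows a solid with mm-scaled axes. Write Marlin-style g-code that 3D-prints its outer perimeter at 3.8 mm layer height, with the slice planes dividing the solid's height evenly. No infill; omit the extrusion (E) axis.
Reading the render: the shape is an L-shaped prism: outer 16 × 29 mm, arm thicknesses ≈ 9 mm (horizontal) and 4 mm (vertical), extruded 23 mm in z (dimensions read to the nearest mm from the axis ticks). For the g-code, the solid's height is divided into equal slices at the stated Δz and each level perimeter traced with G1 moves after a G0 lift.

; perimeter-only toolpath
G21 ; units = mm
G90 ; absolute positioning
G28 ; home
; layer 1
G0 Z3.8
G0 X0.0 Y0.0
G1 X16.0 Y0.0
G1 X16.0 Y9.0
G1 X4.0 Y9.0
G1 X4.0 Y29.0
G1 X0.0 Y29.0
G1 X0.0 Y0.0
; layer 2
G0 Z7.7
G0 X0.0 Y0.0
G1 X16.0 Y0.0
G1 X16.0 Y9.0
G1 X4.0 Y9.0
G1 X4.0 Y29.0
G1 X0.0 Y29.0
G1 X0.0 Y0.0
; layer 3
G0 Z11.5
G0 X0.0 Y0.0
G1 X16.0 Y0.0
G1 X16.0 Y9.0
G1 X4.0 Y9.0
G1 X4.0 Y29.0
G1 X0.0 Y29.0
G1 X0.0 Y0.0
; layer 4
G0 Z15.3
G0 X0.0 Y0.0
G1 X16.0 Y0.0
G1 X16.0 Y9.0
G1 X4.0 Y9.0
G1 X4.0 Y29.0
G1 X0.0 Y29.0
G1 X0.0 Y0.0
; layer 5
G0 Z19.2
G0 X0.0 Y0.0
G1 X16.0 Y0.0
G1 X16.0 Y9.0
G1 X4.0 Y9.0
G1 X4.0 Y29.0
G1 X0.0 Y29.0
G1 X0.0 Y0.0
; layer 6
G0 Z23.0
G0 X0.0 Y0.0
G1 X16.0 Y0.0
G1 X16.0 Y9.0
G1 X4.0 Y9.0
G1 X4.0 Y29.0
G1 X0.0 Y29.0
G1 X0.0 Y0.0
M2 ; end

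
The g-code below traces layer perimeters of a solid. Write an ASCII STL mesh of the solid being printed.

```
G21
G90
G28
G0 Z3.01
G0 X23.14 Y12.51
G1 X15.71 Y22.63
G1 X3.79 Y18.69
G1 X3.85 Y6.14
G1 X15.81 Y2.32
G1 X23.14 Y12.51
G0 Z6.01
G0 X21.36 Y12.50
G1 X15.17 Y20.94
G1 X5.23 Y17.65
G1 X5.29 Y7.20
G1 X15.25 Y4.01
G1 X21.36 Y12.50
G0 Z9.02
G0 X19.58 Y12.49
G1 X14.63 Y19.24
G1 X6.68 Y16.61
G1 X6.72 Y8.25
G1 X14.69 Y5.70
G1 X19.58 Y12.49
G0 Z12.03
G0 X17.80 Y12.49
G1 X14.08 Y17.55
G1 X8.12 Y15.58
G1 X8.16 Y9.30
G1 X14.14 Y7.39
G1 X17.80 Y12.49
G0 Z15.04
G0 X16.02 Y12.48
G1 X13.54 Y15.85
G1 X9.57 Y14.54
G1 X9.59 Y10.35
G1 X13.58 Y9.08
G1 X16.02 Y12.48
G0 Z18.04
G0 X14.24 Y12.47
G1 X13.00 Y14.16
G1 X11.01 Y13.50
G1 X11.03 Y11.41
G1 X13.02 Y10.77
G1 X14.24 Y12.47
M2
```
solid part
  facet normal 0.0000 0.0000 -1.0000
    outer loop
      vertex 2.34 19.73 0.00
      vertex 16.25 24.33 0.00
      vertex 24.92 12.52 0.00
    endloop
  endfacet
  facet normal 0.0000 0.0000 -1.0000
    outer loop
      vertex 2.42 5.09 0.00
      vertex 2.34 19.73 0.00
      vertex 24.92 12.52 0.00
    endloop
  endfacet
  facet normal 0.0000 0.0000 -1.0000
    outer loop
      vertex 16.37 0.63 0.00
      vertex 2.42 5.09 0.00
      vertex 24.92 12.52 0.00
    endloop
  endfacet
  facet normal 0.7270 0.5337 0.4319
    outer loop
      vertex 24.92 12.52 0.00
      vertex 16.25 24.33 0.00
      vertex 12.46 12.46 21.05
    endloop
  endfacet
  facet normal -0.2832 0.8563 0.4319
    outer loop
      vertex 16.25 24.33 0.00
      vertex 2.34 19.73 0.00
      vertex 12.46 12.46 21.05
    endloop
  endfacet
  facet normal -0.9019 -0.0049 0.4319
    outer loop
      vertex 2.34 19.73 0.00
      vertex 2.42 5.09 0.00
      vertex 12.46 12.46 21.05
    endloop
  endfacet
  facet normal -0.2747 -0.8591 0.4318
    outer loop
      vertex 2.42 5.09 0.00
      vertex 16.37 0.63 0.00
      vertex 12.46 12.46 21.05
    endloop
  endfacet
  facet normal 0.7322 -0.5266 0.4319
    outer loop
      vertex 16.37 0.63 0.00
      vertex 24.92 12.52 0.00
      vertex 12.46 12.46 21.05
    endloop
  endfacet
endsolid part

The G0 Z moves step by Δz≈3.01 mm. The G1 loops shrink linearly with z, so the solid tapers from its base footprint up to z≈21.1. Closing with a flat bottom cap and the tapered top and triangulating gives 8 facets — a regular 5-sided pyramid, base circumscribed radius ≈ 12.5 mm, apex at z ≈ 21.1 mm.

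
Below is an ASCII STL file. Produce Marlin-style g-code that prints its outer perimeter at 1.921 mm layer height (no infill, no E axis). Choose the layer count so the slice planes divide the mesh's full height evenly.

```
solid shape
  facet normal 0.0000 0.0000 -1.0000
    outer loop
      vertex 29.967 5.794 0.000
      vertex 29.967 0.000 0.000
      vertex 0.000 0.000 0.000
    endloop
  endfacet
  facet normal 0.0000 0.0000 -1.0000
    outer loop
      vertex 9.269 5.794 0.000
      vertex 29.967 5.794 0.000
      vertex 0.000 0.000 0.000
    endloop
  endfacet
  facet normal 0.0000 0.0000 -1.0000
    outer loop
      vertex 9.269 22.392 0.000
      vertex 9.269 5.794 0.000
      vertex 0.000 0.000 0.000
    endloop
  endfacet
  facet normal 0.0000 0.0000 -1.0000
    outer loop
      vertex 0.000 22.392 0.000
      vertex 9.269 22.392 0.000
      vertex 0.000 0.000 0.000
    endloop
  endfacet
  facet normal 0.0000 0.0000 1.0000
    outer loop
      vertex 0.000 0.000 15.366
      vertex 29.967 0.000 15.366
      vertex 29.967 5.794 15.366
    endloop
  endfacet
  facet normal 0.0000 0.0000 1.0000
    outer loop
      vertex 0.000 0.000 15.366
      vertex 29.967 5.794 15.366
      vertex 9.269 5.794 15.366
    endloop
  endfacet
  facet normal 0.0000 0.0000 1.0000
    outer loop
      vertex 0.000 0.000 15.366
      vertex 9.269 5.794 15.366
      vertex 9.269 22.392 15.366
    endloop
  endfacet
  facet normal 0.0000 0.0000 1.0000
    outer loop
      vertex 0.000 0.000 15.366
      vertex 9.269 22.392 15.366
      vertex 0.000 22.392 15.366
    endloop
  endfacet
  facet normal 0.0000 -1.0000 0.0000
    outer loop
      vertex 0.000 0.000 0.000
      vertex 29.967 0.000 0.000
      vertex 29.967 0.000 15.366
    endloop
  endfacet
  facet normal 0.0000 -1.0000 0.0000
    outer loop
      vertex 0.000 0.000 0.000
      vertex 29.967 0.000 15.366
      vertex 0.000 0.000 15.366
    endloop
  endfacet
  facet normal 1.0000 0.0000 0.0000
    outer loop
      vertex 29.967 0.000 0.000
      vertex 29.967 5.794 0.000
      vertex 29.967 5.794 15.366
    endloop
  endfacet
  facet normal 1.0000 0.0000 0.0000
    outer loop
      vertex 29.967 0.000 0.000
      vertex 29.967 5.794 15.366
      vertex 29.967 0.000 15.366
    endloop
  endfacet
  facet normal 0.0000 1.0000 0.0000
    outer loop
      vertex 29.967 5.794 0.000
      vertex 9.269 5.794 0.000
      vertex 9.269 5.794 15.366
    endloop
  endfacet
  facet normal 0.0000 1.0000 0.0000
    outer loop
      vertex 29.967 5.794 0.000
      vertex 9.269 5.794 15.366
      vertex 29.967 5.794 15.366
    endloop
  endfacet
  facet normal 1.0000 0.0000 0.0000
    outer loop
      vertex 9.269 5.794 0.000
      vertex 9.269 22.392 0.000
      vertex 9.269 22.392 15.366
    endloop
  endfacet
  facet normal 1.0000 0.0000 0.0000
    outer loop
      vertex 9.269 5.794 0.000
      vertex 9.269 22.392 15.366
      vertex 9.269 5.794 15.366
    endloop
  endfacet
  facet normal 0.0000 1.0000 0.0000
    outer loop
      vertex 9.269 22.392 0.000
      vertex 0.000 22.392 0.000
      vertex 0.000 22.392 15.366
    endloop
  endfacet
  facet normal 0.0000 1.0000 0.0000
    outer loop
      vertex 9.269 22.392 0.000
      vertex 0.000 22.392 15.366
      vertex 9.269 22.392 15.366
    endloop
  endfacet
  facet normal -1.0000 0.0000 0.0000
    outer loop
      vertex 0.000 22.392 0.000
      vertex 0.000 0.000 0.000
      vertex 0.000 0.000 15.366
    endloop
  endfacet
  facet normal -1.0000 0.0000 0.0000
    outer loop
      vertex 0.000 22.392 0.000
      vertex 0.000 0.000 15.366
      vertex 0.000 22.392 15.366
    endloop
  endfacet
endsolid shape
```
; perimeter-only toolpath
G21 ; units = mm
G90 ; absolute positioning
G28 ; home
; layer 1
G0 Z1.921
G0 X0.000 Y0.000
G1 X29.967 Y0.000
G1 X29.967 Y5.794
G1 X9.269 Y5.794
G1 X9.269 Y22.392
G1 X0.000 Y22.392
G1 X0.000 Y0.000
; layer 2
G0 Z3.841
G0 X0.000 Y0.000
G1 X29.967 Y0.000
G1 X29.967 Y5.794
G1 X9.269 Y5.794
G1 X9.269 Y22.392
G1 X0.000 Y22.392
G1 X0.000 Y0.000
; layer 3
G0 Z5.762
G0 X0.000 Y0.000
G1 X29.967 Y0.000
G1 X29.967 Y5.794
G1 X9.269 Y5.794
G1 X9.269 Y22.392
G1 X0.000 Y22.392
G1 X0.000 Y0.000
; layer 4
G0 Z7.683
G0 X0.000 Y0.000
G1 X29.967 Y0.000
G1 X29.967 Y5.794
G1 X9.269 Y5.794
G1 X9.269 Y22.392
G1 X0.000 Y22.392
G1 X0.000 Y0.000
; layer 5
G0 Z9.604
G0 X0.000 Y0.000
G1 X29.967 Y0.000
G1 X29.967 Y5.794
G1 X9.269 Y5.794
G1 X9.269 Y22.392
G1 X0.000 Y22.392
G1 X0.000 Y0.000
; layer 6
G0 Z11.524
G0 X0.000 Y0.000
G1 X29.967 Y0.000
G1 X29.967 Y5.794
G1 X9.269 Y5.794
G1 X9.269 Y22.392
G1 X0.000 Y22.392
G1 X0.000 Y0.000
; layer 7
G0 Z13.445
G0 X0.000 Y0.000
G1 X29.967 Y0.000
G1 X29.967 Y5.794
G1 X9.269 Y5.794
G1 X9.269 Y22.392
G1 X0.000 Y22.392
G1 X0.000 Y0.000
; layer 8
G0 Z15.366
G0 X0.000 Y0.000
G1 X29.967 Y0.000
G1 X29.967 Y5.794
G1 X9.269 Y5.794
G1 X9.269 Y22.392
G1 X0.000 Y22.392
G1 X0.000 Y0.000
M2 ; end

The solid is an L-shaped prism: outer 30 × 22.4 mm, arm thicknesses ≈ 5.79 mm (horizontal) and 9.27 mm (vertical), extruded 15.4 mm in z. Slicing at Δz = 1.921 mm — 8 equal slices spanning the solid's height, so layer i sits at z = i·h/8 — gives 8 non-empty perimeters. Each is a 6-segment closed polygon; G0 lifts to the layer z and rapids to the start vertex, then G1 traces the edges.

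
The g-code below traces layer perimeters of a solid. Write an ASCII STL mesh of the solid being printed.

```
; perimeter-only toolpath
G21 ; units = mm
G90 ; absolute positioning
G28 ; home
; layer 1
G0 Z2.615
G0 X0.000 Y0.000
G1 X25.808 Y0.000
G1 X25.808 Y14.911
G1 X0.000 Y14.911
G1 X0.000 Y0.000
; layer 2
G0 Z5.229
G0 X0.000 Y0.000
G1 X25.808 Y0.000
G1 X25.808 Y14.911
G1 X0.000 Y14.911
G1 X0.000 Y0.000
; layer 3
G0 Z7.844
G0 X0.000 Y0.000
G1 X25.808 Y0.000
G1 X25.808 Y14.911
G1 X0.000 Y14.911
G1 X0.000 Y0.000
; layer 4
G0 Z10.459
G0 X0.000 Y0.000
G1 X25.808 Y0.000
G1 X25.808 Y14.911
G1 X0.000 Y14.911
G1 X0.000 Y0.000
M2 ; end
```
solid part
  facet normal 0.0000 0.0000 -1.0000
    outer loop
      vertex 25.808 14.911 0.000
      vertex 25.808 0.000 0.000
      vertex 0.000 0.000 0.000
    endloop
  endfacet
  facet normal 0.0000 0.0000 -1.0000
    outer loop
      vertex 0.000 14.911 0.000
      vertex 25.808 14.911 0.000
      vertex 0.000 0.000 0.000
    endloop
  endfacet
  facet normal 0.0000 0.0000 1.0000
    outer loop
      vertex 0.000 0.000 10.459
      vertex 25.808 0.000 10.459
      vertex 25.808 14.911 10.459
    endloop
  endfacet
  facet normal 0.0000 0.0000 1.0000
    outer loop
      vertex 0.000 0.000 10.459
      vertex 25.808 14.911 10.459
      vertex 0.000 14.911 10.459
    endloop
  endfacet
  facet normal 0.0000 -1.0000 0.0000
    outer loop
      vertex 0.000 0.000 0.000
      vertex 25.808 0.000 0.000
      vertex 25.808 0.000 10.459
    endloop
  endfacet
  facet normal 0.0000 -1.0000 0.0000
    outer loop
      vertex 0.000 0.000 0.000
      vertex 25.808 0.000 10.459
      vertex 0.000 0.000 10.459
    endloop
  endfacet
  facet normal 0.0000 1.0000 0.0000
    outer loop
      vertex 25.808 14.911 10.459
      vertex 25.808 14.911 0.000
      vertex 0.000 14.911 0.000
    endloop
  endfacet
  facet normal 0.0000 1.0000 0.0000
    outer loop
      vertex 0.000 14.911 10.459
      vertex 25.808 14.911 10.459
      vertex 0.000 14.911 0.000
    endloop
  endfacet
  facet normal -1.0000 0.0000 0.0000
    outer loop
      vertex 0.000 14.911 10.459
      vertex 0.000 14.911 0.000
      vertex 0.000 0.000 0.000
    endloop
  endfacet
  facet normal -1.0000 0.0000 0.0000
    outer loop
      vertex 0.000 0.000 10.459
      vertex 0.000 14.911 10.459
      vertex 0.000 0.000 0.000
    endloop
  endfacet
  facet normal 1.0000 0.0000 0.0000
    outer loop
      vertex 25.808 0.000 0.000
      vertex 25.808 14.911 0.000
      vertex 25.808 14.911 10.459
    endloop
  endfacet
  facet normal 1.0000 0.0000 0.0000
    outer loop
      vertex 25.808 0.000 0.000
      vertex 25.808 14.911 10.459
      vertex 25.808 0.000 10.459
    endloop
  endfacet
endsolid part

The G0 Z moves step by Δz≈2.615 mm. Every layer's G1 loop is the same polygon, so the solid is a straight extrusion of it from z=0 to z≈10.5. Closing with flat bottom and top caps and triangulating gives 12 facets — a rectangular box, roughly 25.8 × 14.9 mm footprint and 10.5 mm tall.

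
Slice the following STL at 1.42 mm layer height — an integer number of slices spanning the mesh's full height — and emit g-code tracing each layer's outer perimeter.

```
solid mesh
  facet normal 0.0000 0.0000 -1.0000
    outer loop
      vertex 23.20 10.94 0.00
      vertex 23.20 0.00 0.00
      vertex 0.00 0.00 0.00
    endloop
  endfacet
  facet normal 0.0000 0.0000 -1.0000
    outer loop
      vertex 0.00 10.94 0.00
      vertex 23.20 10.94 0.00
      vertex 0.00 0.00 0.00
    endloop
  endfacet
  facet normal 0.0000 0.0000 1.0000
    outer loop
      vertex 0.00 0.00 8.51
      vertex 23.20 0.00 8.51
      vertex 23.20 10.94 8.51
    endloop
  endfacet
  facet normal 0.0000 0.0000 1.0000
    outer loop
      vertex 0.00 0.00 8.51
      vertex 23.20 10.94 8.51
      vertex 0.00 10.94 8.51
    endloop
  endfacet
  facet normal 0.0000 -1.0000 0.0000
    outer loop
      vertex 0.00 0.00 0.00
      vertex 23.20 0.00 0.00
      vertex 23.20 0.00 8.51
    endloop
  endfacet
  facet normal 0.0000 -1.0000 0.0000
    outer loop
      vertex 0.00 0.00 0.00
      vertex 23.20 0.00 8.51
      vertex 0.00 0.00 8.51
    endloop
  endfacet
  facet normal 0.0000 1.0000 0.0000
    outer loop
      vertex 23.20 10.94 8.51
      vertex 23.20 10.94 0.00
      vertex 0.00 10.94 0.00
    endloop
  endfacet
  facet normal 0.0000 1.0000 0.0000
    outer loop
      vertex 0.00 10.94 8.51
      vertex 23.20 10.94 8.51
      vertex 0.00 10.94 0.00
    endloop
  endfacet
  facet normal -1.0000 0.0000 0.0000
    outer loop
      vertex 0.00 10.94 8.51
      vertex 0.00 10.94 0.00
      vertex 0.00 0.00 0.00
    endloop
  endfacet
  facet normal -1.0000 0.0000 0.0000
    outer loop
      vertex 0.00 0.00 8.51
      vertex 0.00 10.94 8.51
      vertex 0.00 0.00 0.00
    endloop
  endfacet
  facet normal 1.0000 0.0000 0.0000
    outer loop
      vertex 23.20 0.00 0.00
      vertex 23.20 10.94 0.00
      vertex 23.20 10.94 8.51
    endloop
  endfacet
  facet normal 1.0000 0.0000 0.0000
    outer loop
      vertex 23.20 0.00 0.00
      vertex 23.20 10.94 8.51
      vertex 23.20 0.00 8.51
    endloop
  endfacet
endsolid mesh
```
; perimeter-only toolpath
G21 ; units = mm
G90 ; absolute positioning
G28 ; home
; layer 1
G0 Z1.42
G0 X0.00 Y0.00
G1 X23.20 Y0.00
G1 X23.20 Y10.94
G1 X0.00 Y10.94
G1 X0.00 Y0.00
; layer 2
G0 Z2.84
G0 X0.00 Y0.00
G1 X23.20 Y0.00
G1 X23.20 Y10.94
G1 X0.00 Y10.94
G1 X0.00 Y0.00
; layer 3
G0 Z4.25
G0 X0.00 Y0.00
G1 X23.20 Y0.00
G1 X23.20 Y10.94
G1 X0.00 Y10.94
G1 X0.00 Y0.00
; layer 4
G0 Z5.67
G0 X0.00 Y0.00
G1 X23.20 Y0.00
G1 X23.20 Y10.94
G1 X0.00 Y10.94
G1 X0.00 Y0.00
; layer 5
G0 Z7.09
G0 X0.00 Y0.00
G1 X23.20 Y0.00
G1 X23.20 Y10.94
G1 X0.00 Y10.94
G1 X0.00 Y0.00
; layer 6
G0 Z8.51
G0 X0.00 Y0.00
G1 X23.20 Y0.00
G1 X23.20 Y10.94
G1 X0.00 Y10.94
G1 X0.00 Y0.00
M2 ; end

The solid is a rectangular box, roughly 23.2 × 10.9 mm footprint and 8.51 mm tall. Slicing at Δz = 1.42 mm — 6 equal slices spanning the solid's height, so layer i sits at z = i·h/6 — gives 6 non-empty perimeters. Each is a 4-segment closed polygon; G0 lifts to the layer z and rapids to the start vertex, then G1 traces the edges.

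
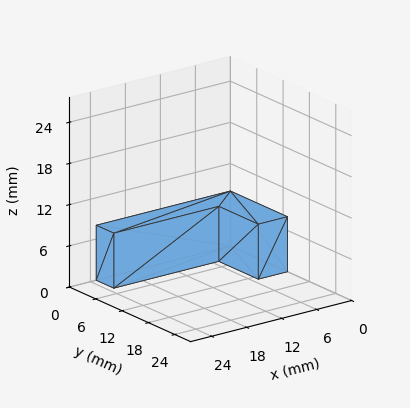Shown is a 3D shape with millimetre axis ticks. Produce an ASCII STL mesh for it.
Reading the render: the shape is an L-shaped prism: outer 23 × 13 mm, arm thicknesses ≈ 4 mm (horizontal) and 5 mm (vertical), extruded 8 mm in z (dimensions read to the nearest mm from the axis ticks). For the STL, each face is triangulated and given an outward normal.

solid part
  facet normal 0.0000 0.0000 -1.0000
    outer loop
      vertex 23.000 4.000 0.000
      vertex 23.000 0.000 0.000
      vertex 0.000 0.000 0.000
    endloop
  endfacet
  facet normal 0.0000 0.0000 -1.0000
    outer loop
      vertex 5.000 4.000 0.000
      vertex 23.000 4.000 0.000
      vertex 0.000 0.000 0.000
    endloop
  endfacet
  facet normal 0.0000 0.0000 -1.0000
    outer loop
      vertex 5.000 13.000 0.000
      vertex 5.000 4.000 0.000
      vertex 0.000 0.000 0.000
    endloop
  endfacet
  facet normal 0.0000 0.0000 -1.0000
    outer loop
      vertex 0.000 13.000 0.000
      vertex 5.000 13.000 0.000
      vertex 0.000 0.000 0.000
    endloop
  endfacet
  facet normal 0.0000 0.0000 1.0000
    outer loop
      vertex 0.000 0.000 8.000
      vertex 23.000 0.000 8.000
      vertex 23.000 4.000 8.000
    endloop
  endfacet
  facet normal 0.0000 0.0000 1.0000
    outer loop
      vertex 0.000 0.000 8.000
      vertex 23.000 4.000 8.000
      vertex 5.000 4.000 8.000
    endloop
  endfacet
  facet normal 0.0000 0.0000 1.0000
    outer loop
      vertex 0.000 0.000 8.000
      vertex 5.000 4.000 8.000
      vertex 5.000 13.000 8.000
    endloop
  endfacet
  facet normal 0.0000 0.0000 1.0000
    outer loop
      vertex 0.000 0.000 8.000
      vertex 5.000 13.000 8.000
      vertex 0.000 13.000 8.000
    endloop
  endfacet
  facet normal 0.0000 -1.0000 0.0000
    outer loop
      vertex 0.000 0.000 0.000
      vertex 23.000 0.000 0.000
      vertex 23.000 0.000 8.000
    endloop
  endfacet
  facet normal 0.0000 -1.0000 0.0000
    outer loop
      vertex 0.000 0.000 0.000
      vertex 23.000 0.000 8.000
      vertex 0.000 0.000 8.000
    endloop
  endfacet
  facet normal 1.0000 0.0000 0.0000
    outer loop
      vertex 23.000 0.000 0.000
      vertex 23.000 4.000 0.000
      vertex 23.000 4.000 8.000
    endloop
  endfacet
  facet normal 1.0000 0.0000 0.0000
    outer loop
      vertex 23.000 0.000 0.000
      vertex 23.000 4.000 8.000
      vertex 23.000 0.000 8.000
    endloop
  endfacet
  facet normal 0.0000 1.0000 0.0000
    outer loop
      vertex 23.000 4.000 0.000
      vertex 5.000 4.000 0.000
      vertex 5.000 4.000 8.000
    endloop
  endfacet
  facet normal 0.0000 1.0000 0.0000
    outer loop
      vertex 23.000 4.000 0.000
      vertex 5.000 4.000 8.000
      vertex 23.000 4.000 8.000
    endloop
  endfacet
  facet normal 1.0000 0.0000 0.0000
    outer loop
      vertex 5.000 4.000 0.000
      vertex 5.000 13.000 0.000
      vertex 5.000 13.000 8.000
    endloop
  endfacet
  facet normal 1.0000 0.0000 0.0000
    outer loop
      vertex 5.000 4.000 0.000
      vertex 5.000 13.000 8.000
      vertex 5.000 4.000 8.000
    endloop
  endfacet
  facet normal 0.0000 1.0000 0.0000
    outer loop
      vertex 5.000 13.000 0.000
      vertex 0.000 13.000 0.000
      vertex 0.000 13.000 8.000
    endloop
  endfacet
  facet normal 0.0000 1.0000 0.0000
    outer loop
      vertex 5.000 13.000 0.000
      vertex 0.000 13.000 8.000
      vertex 5.000 13.000 8.000
    endloop
  endfacet
  facet normal -1.0000 0.0000 0.0000
    outer loop
      vertex 0.000 13.000 0.000
      vertex 0.000 0.000 0.000
      vertex 0.000 0.000 8.000
    endloop
  endfacet
  facet normal -1.0000 0.0000 0.0000
    outer loop
      vertex 0.000 13.000 0.000
      vertex 0.000 0.000 8.000
      vertex 0.000 13.000 8.000
    endloop
  endfacet
endsolid part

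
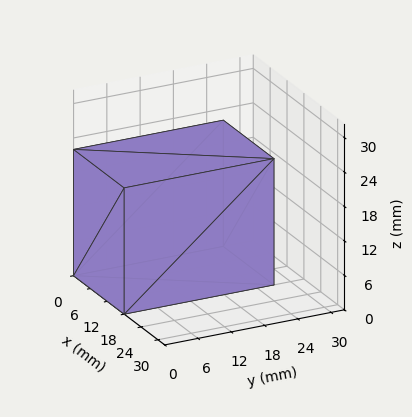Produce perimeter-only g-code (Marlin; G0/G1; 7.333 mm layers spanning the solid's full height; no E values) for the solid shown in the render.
Reading the render: the shape is a rectangular box, roughly 18 × 27 mm footprint and 22 mm tall (dimensions read to the nearest mm from the axis ticks). For the g-code, the solid's height is divided into equal slices at the stated Δz and each level perimeter traced with G1 moves after a G0 lift.

; perimeter-only toolpath
G21 ; units = mm
G90 ; absolute positioning
G28 ; home
; layer 1
G0 Z7.333
G0 X0.000 Y0.000
G1 X18.000 Y0.000
G1 X18.000 Y27.000
G1 X0.000 Y27.000
G1 X0.000 Y0.000
; layer 2
G0 Z14.667
G0 X0.000 Y0.000
G1 X18.000 Y0.000
G1 X18.000 Y27.000
G1 X0.000 Y27.000
G1 X0.000 Y0.000
; layer 3
G0 Z22.000
G0 X0.000 Y0.000
G1 X18.000 Y0.000
G1 X18.000 Y27.000
G1 X0.000 Y27.000
G1 X0.000 Y0.000
M2 ; end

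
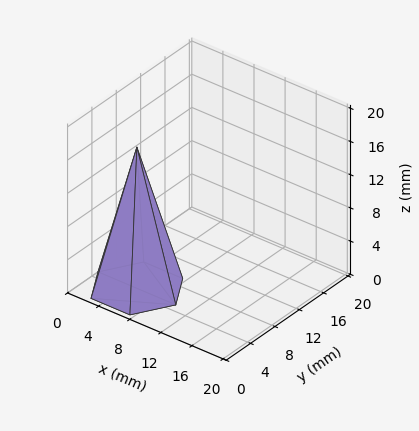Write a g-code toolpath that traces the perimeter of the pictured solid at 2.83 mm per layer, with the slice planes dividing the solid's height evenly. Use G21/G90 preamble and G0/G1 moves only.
Reading the render: the shape is a regular 6-sided pyramid, base circumscribed radius ≈ 5 mm, apex at z ≈ 17 mm (dimensions read to the nearest mm from the axis ticks). For the g-code, the solid's height is divided into equal slices at the stated Δz and each level perimeter traced with G1 moves after a G0 lift.

; perimeter-only toolpath
G21 ; units = mm
G90 ; absolute positioning
G28 ; home
; layer 1
G0 Z2.83
G0 X9.17 Y5.00
G1 X7.08 Y8.61
G1 X2.92 Y8.61
G1 X0.83 Y5.00
G1 X2.92 Y1.39
G1 X7.08 Y1.39
G1 X9.17 Y5.00
; layer 2
G0 Z5.67
G0 X8.33 Y5.00
G1 X6.67 Y7.89
G1 X3.33 Y7.89
G1 X1.67 Y5.00
G1 X3.33 Y2.11
G1 X6.67 Y2.11
G1 X8.33 Y5.00
; layer 3
G0 Z8.50
G0 X7.50 Y5.00
G1 X6.25 Y7.17
G1 X3.75 Y7.17
G1 X2.50 Y5.00
G1 X3.75 Y2.83
G1 X6.25 Y2.83
G1 X7.50 Y5.00
; layer 4
G0 Z11.33
G0 X6.67 Y5.00
G1 X5.83 Y6.44
G1 X4.17 Y6.44
G1 X3.33 Y5.00
G1 X4.17 Y3.56
G1 X5.83 Y3.56
G1 X6.67 Y5.00
; layer 5
G0 Z14.17
G0 X5.83 Y5.00
G1 X5.42 Y5.72
G1 X4.58 Y5.72
G1 X4.17 Y5.00
G1 X4.58 Y4.28
G1 X5.42 Y4.28
G1 X5.83 Y5.00
M2 ; end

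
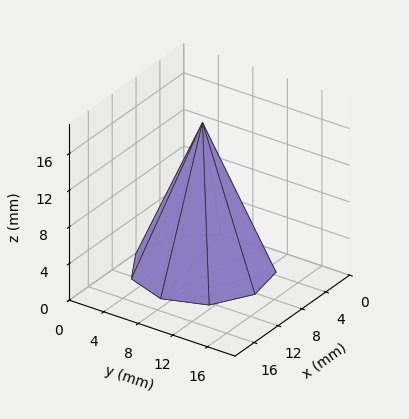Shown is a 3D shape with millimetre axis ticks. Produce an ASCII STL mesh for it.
Reading the render: the shape is a regular 9-sided pyramid, base circumscribed radius ≈ 7 mm, apex at z ≈ 16 mm (dimensions read to the nearest mm from the axis ticks). For the STL, each face is triangulated and given an outward normal.

solid part
  facet normal 0.0000 0.0000 -1.0000
    outer loop
      vertex 8.2 13.9 0.0
      vertex 12.4 11.5 0.0
      vertex 14.0 7.0 0.0
    endloop
  endfacet
  facet normal 0.0000 0.0000 -1.0000
    outer loop
      vertex 3.5 13.1 0.0
      vertex 8.2 13.9 0.0
      vertex 14.0 7.0 0.0
    endloop
  endfacet
  facet normal 0.0000 0.0000 -1.0000
    outer loop
      vertex 0.4 9.4 0.0
      vertex 3.5 13.1 0.0
      vertex 14.0 7.0 0.0
    endloop
  endfacet
  facet normal 0.0000 0.0000 -1.0000
    outer loop
      vertex 0.4 4.6 0.0
      vertex 0.4 9.4 0.0
      vertex 14.0 7.0 0.0
    endloop
  endfacet
  facet normal 0.0000 0.0000 -1.0000
    outer loop
      vertex 3.5 0.9 0.0
      vertex 0.4 4.6 0.0
      vertex 14.0 7.0 0.0
    endloop
  endfacet
  facet normal 0.0000 0.0000 -1.0000
    outer loop
      vertex 8.2 0.1 0.0
      vertex 3.5 0.9 0.0
      vertex 14.0 7.0 0.0
    endloop
  endfacet
  facet normal 0.0000 0.0000 -1.0000
    outer loop
      vertex 12.4 2.5 0.0
      vertex 8.2 0.1 0.0
      vertex 14.0 7.0 0.0
    endloop
  endfacet
  facet normal 0.8711 0.3097 0.3811
    outer loop
      vertex 14.0 7.0 0.0
      vertex 12.4 11.5 0.0
      vertex 7.0 7.0 16.0
    endloop
  endfacet
  facet normal 0.4588 0.8029 0.3807
    outer loop
      vertex 12.4 11.5 0.0
      vertex 8.2 13.9 0.0
      vertex 7.0 7.0 16.0
    endloop
  endfacet
  facet normal -0.1551 0.9113 0.3814
    outer loop
      vertex 8.2 13.9 0.0
      vertex 3.5 13.1 0.0
      vertex 7.0 7.0 16.0
    endloop
  endfacet
  facet normal -0.7086 0.5937 0.3813
    outer loop
      vertex 3.5 13.1 0.0
      vertex 0.4 9.4 0.0
      vertex 7.0 7.0 16.0
    endloop
  endfacet
  facet normal -0.9244 0.0000 0.3813
    outer loop
      vertex 0.4 9.4 0.0
      vertex 0.4 4.6 0.0
      vertex 7.0 7.0 16.0
    endloop
  endfacet
  facet normal -0.7086 -0.5937 0.3813
    outer loop
      vertex 0.4 4.6 0.0
      vertex 3.5 0.9 0.0
      vertex 7.0 7.0 16.0
    endloop
  endfacet
  facet normal -0.1551 -0.9113 0.3814
    outer loop
      vertex 3.5 0.9 0.0
      vertex 8.2 0.1 0.0
      vertex 7.0 7.0 16.0
    endloop
  endfacet
  facet normal 0.4588 -0.8029 0.3807
    outer loop
      vertex 8.2 0.1 0.0
      vertex 12.4 2.5 0.0
      vertex 7.0 7.0 16.0
    endloop
  endfacet
  facet normal 0.8711 -0.3097 0.3811
    outer loop
      vertex 12.4 2.5 0.0
      vertex 14.0 7.0 0.0
      vertex 7.0 7.0 16.0
    endloop
  endfacet
endsolid part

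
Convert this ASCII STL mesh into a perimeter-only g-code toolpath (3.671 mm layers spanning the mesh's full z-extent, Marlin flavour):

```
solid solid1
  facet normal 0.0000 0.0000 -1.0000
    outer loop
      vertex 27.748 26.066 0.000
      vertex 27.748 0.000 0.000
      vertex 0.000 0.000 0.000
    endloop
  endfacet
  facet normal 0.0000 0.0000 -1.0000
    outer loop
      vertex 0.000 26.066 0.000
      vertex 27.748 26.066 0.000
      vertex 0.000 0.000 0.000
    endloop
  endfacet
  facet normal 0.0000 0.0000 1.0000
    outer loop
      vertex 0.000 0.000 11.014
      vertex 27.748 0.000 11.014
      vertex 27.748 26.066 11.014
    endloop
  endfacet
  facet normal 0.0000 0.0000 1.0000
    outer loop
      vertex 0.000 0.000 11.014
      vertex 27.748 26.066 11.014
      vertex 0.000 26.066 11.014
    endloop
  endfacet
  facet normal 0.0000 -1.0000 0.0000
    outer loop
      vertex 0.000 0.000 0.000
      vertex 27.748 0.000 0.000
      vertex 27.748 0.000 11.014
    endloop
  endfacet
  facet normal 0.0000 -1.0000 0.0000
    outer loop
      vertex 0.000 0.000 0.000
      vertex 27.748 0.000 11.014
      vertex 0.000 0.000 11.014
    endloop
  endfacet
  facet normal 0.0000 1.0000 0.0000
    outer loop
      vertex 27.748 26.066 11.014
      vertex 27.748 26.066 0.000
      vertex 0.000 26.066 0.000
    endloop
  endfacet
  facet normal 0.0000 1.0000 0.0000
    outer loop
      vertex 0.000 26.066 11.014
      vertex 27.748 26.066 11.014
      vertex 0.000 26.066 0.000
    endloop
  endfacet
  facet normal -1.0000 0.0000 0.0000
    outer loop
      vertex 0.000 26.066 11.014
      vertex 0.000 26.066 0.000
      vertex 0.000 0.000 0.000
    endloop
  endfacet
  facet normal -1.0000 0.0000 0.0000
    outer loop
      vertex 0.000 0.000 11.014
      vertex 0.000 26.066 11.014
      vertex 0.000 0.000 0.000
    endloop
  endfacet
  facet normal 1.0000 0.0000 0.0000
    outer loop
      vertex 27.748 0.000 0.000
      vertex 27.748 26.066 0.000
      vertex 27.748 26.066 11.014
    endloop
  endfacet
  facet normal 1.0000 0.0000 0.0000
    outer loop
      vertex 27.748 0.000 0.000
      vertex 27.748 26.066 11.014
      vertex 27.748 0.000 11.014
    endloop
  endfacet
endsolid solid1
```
; perimeter-only toolpath
G21 ; units = mm
G90 ; absolute positioning
G28 ; home
; layer 1
G0 Z3.671
G0 X0.000 Y0.000
G1 X27.748 Y0.000
G1 X27.748 Y26.066
G1 X0.000 Y26.066
G1 X0.000 Y0.000
; layer 2
G0 Z7.343
G0 X0.000 Y0.000
G1 X27.748 Y0.000
G1 X27.748 Y26.066
G1 X0.000 Y26.066
G1 X0.000 Y0.000
; layer 3
G0 Z11.014
G0 X0.000 Y0.000
G1 X27.748 Y0.000
G1 X27.748 Y26.066
G1 X0.000 Y26.066
G1 X0.000 Y0.000
M2 ; end

The solid is a rectangular box, roughly 27.7 × 26.1 mm footprint and 11 mm tall. Slicing at Δz = 3.671 mm — 3 equal slices spanning the solid's height, so layer i sits at z = i·h/3 — gives 3 non-empty perimeters. Each is a 4-segment closed polygon; G0 lifts to the layer z and rapids to the start vertex, then G1 traces the edges.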